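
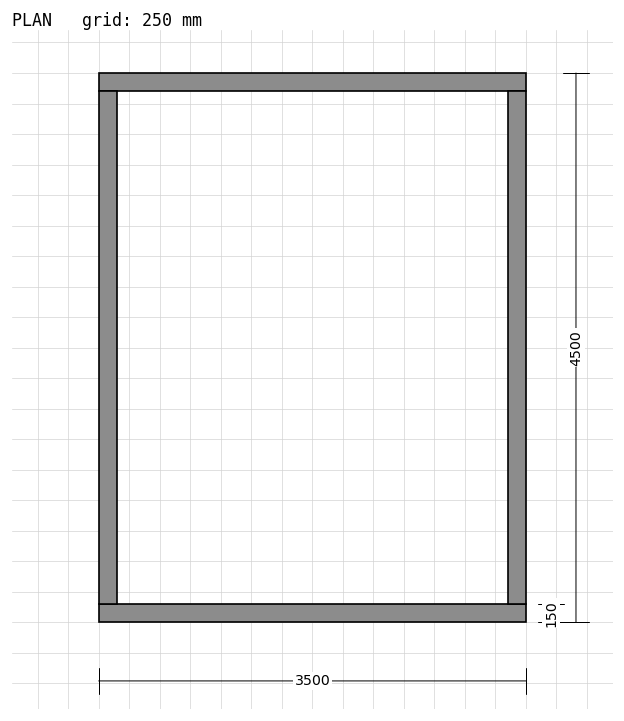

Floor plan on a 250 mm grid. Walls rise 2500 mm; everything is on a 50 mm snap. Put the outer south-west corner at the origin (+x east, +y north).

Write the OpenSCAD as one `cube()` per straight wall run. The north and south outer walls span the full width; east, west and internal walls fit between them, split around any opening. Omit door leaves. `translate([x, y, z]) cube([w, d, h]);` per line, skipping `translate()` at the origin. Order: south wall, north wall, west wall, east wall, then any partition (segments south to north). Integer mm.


cube([3500, 150, 2500]);
translate([0, 4350, 0]) cube([3500, 150, 2500]);
translate([0, 150, 0]) cube([150, 4200, 2500]);
translate([3350, 150, 0]) cube([150, 4200, 2500]);


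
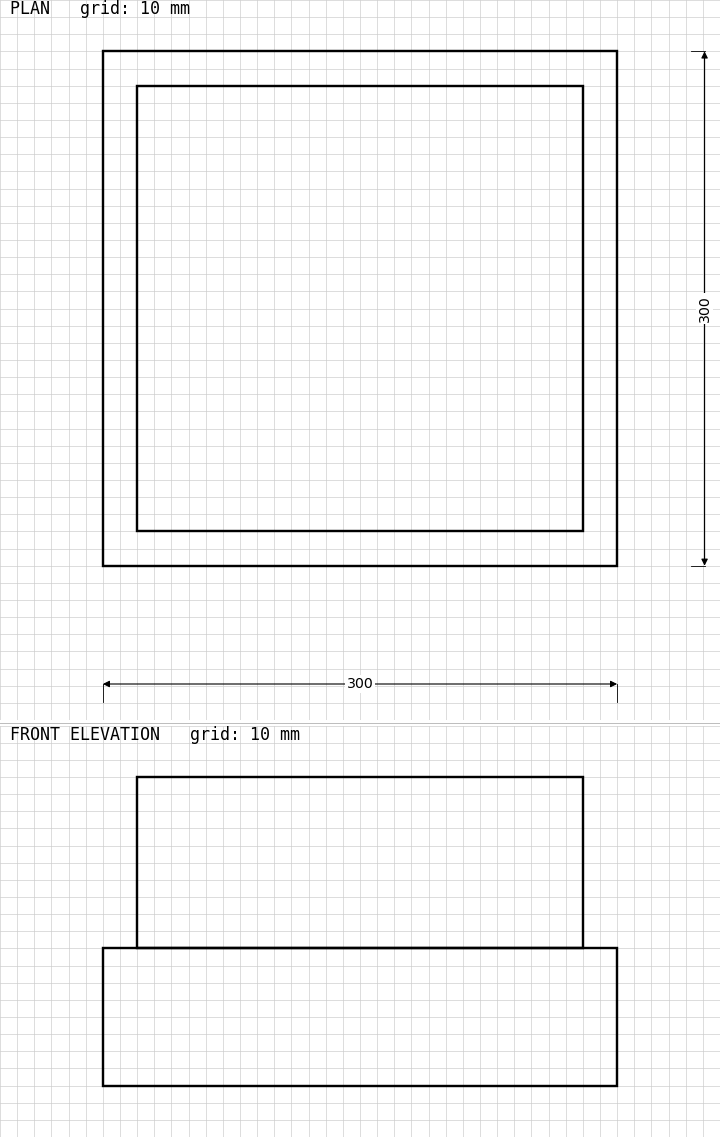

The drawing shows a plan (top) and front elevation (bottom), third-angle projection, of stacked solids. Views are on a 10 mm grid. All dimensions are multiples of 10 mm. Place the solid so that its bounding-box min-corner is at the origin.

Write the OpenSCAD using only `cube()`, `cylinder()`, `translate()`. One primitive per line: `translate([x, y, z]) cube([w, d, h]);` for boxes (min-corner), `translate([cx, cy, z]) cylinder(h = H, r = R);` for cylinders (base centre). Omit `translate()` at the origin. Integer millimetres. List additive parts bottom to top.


cube([300, 300, 80]);
translate([20, 20, 80]) cube([260, 260, 100]);


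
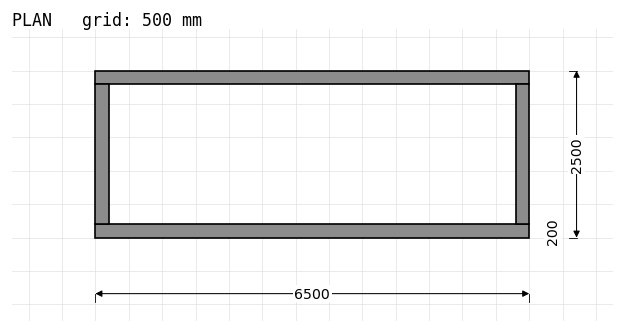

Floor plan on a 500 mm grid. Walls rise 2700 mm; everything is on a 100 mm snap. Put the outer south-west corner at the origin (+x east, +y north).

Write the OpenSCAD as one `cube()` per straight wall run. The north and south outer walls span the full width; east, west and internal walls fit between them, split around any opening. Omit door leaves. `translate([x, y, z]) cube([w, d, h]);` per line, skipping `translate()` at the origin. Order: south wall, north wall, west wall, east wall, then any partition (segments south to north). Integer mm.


cube([6500, 200, 2700]);
translate([0, 2300, 0]) cube([6500, 200, 2700]);
translate([0, 200, 0]) cube([200, 2100, 2700]);
translate([6300, 200, 0]) cube([200, 2100, 2700]);


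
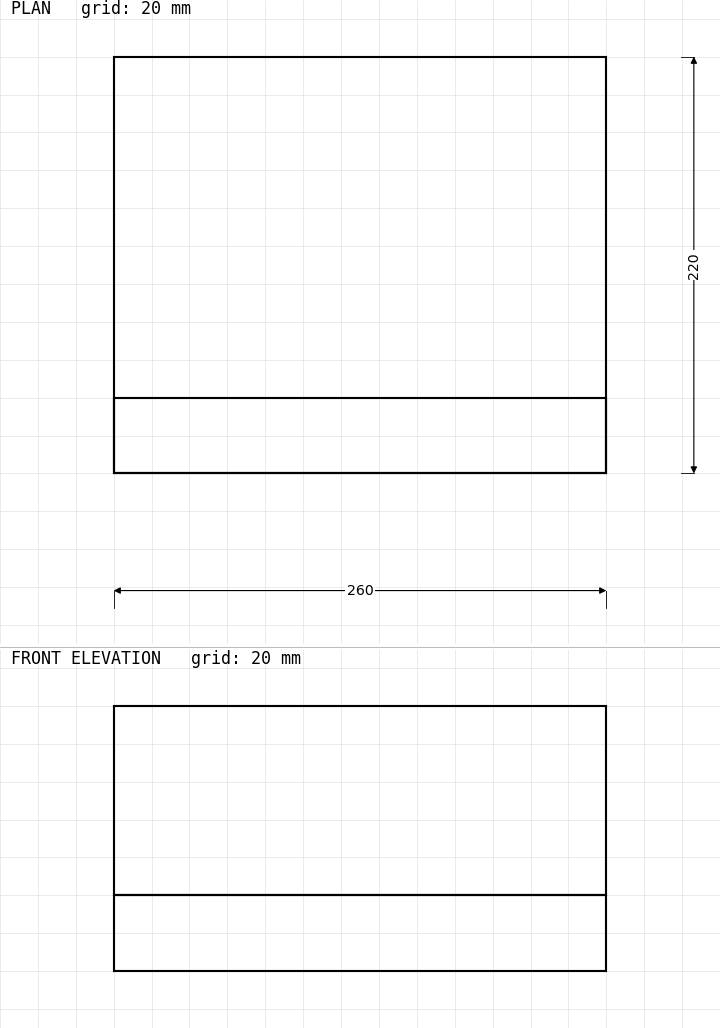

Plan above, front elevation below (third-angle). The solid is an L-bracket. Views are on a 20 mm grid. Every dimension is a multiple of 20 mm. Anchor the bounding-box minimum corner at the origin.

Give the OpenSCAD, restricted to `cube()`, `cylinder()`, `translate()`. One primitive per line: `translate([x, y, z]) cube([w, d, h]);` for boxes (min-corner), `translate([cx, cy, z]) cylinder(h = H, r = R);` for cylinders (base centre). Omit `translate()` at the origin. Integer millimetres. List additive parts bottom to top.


cube([260, 220, 40]);
translate([0, 0, 40]) cube([260, 40, 100]);


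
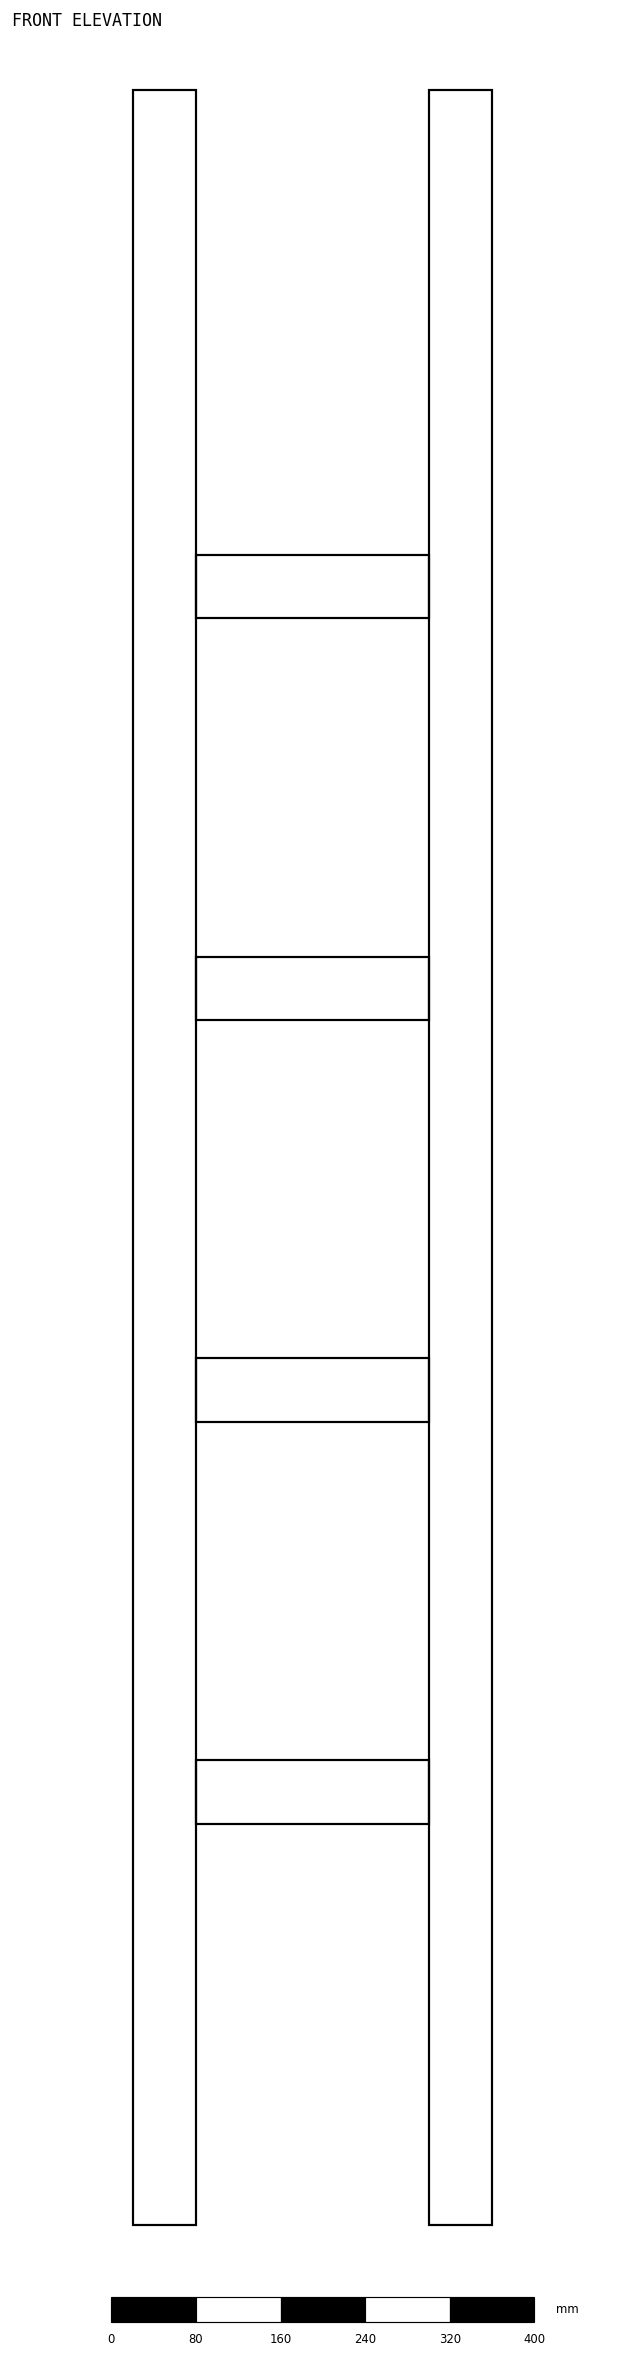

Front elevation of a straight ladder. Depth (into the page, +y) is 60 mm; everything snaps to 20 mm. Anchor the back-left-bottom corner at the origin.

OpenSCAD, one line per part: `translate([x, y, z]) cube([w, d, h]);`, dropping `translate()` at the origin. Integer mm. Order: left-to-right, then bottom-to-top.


cube([60, 60, 2020]);
translate([60, 0, 380]) cube([220, 60, 60]);
translate([60, 0, 760]) cube([220, 60, 60]);
translate([60, 0, 1140]) cube([220, 60, 60]);
translate([60, 0, 1520]) cube([220, 60, 60]);
translate([280, 0, 0]) cube([60, 60, 2020]);


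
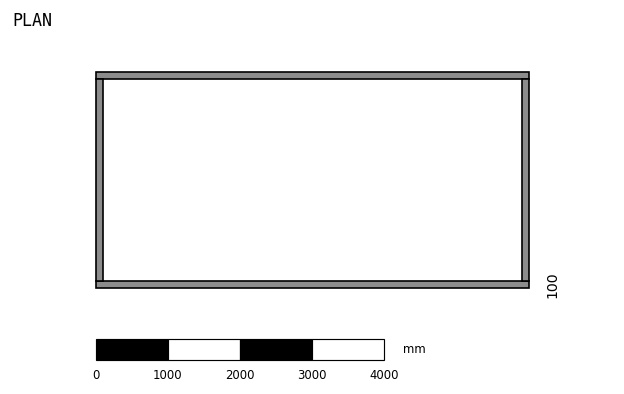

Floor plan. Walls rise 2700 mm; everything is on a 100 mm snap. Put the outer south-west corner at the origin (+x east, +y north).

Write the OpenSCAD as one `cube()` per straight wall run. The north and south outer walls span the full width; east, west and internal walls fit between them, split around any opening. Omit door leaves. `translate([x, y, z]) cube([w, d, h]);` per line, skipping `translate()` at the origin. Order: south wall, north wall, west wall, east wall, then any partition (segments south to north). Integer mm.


cube([6000, 100, 2700]);
translate([0, 2900, 0]) cube([6000, 100, 2700]);
translate([0, 100, 0]) cube([100, 2800, 2700]);
translate([5900, 100, 0]) cube([100, 2800, 2700]);


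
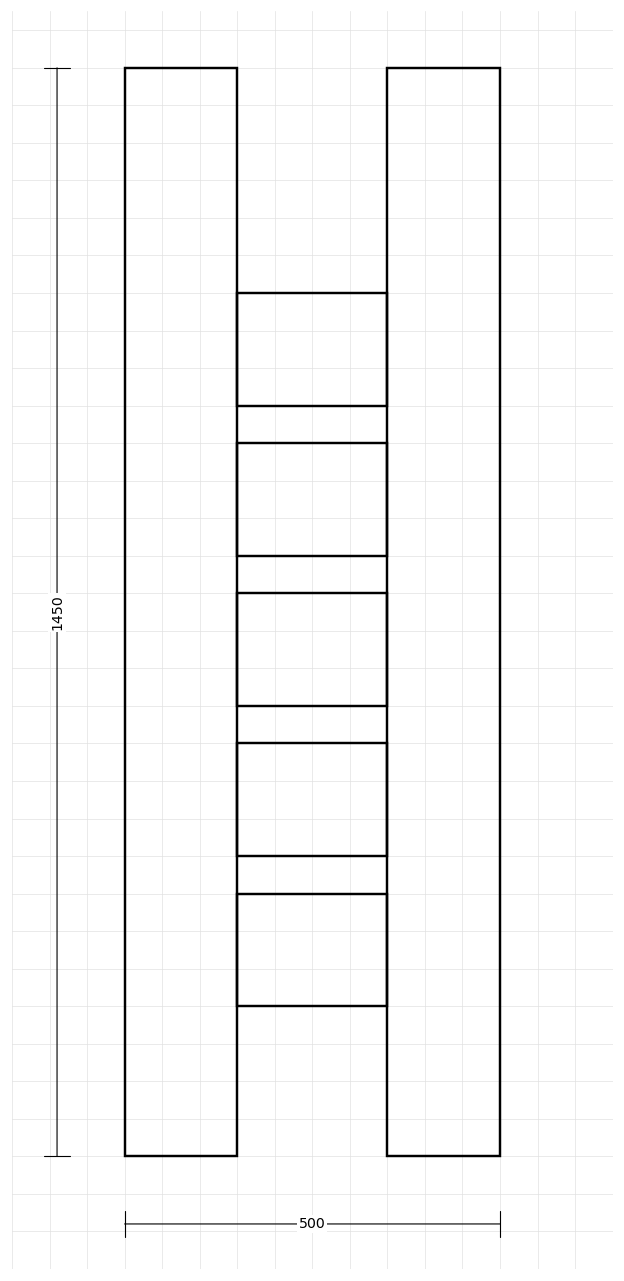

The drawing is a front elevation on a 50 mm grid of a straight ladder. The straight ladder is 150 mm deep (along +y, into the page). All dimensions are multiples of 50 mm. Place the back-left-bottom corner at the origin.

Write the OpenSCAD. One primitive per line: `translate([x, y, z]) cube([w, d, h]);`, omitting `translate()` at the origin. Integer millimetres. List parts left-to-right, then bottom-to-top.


cube([150, 150, 1450]);
translate([150, 0, 200]) cube([200, 150, 150]);
translate([150, 0, 400]) cube([200, 150, 150]);
translate([150, 0, 600]) cube([200, 150, 150]);
translate([150, 0, 800]) cube([200, 150, 150]);
translate([150, 0, 1000]) cube([200, 150, 150]);
translate([350, 0, 0]) cube([150, 150, 1450]);


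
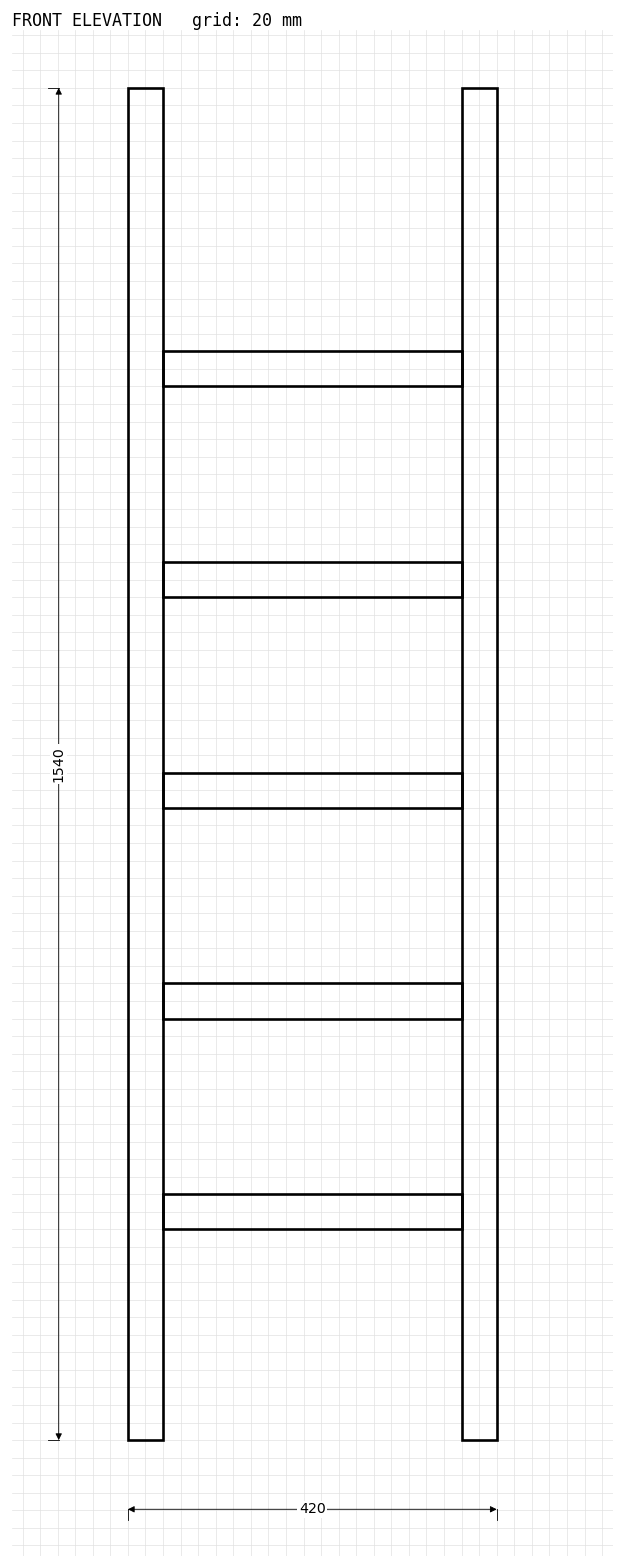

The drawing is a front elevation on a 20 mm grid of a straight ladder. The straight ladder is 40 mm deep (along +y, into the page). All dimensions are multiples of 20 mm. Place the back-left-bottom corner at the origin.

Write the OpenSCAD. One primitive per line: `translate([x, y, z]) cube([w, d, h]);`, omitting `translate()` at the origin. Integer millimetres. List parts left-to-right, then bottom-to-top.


cube([40, 40, 1540]);
translate([40, 0, 240]) cube([340, 40, 40]);
translate([40, 0, 480]) cube([340, 40, 40]);
translate([40, 0, 720]) cube([340, 40, 40]);
translate([40, 0, 960]) cube([340, 40, 40]);
translate([40, 0, 1200]) cube([340, 40, 40]);
translate([380, 0, 0]) cube([40, 40, 1540]);


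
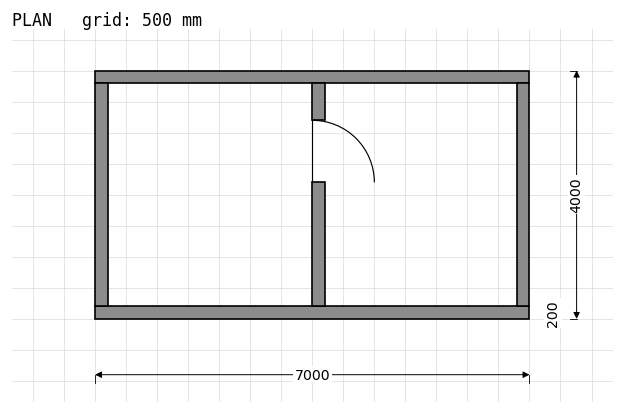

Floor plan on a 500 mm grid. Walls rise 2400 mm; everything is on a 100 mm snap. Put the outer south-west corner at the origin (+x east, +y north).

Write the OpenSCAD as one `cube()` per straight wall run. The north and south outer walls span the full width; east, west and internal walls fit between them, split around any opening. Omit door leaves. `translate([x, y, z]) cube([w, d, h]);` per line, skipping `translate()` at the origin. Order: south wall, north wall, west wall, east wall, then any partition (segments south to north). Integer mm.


cube([7000, 200, 2400]);
translate([0, 3800, 0]) cube([7000, 200, 2400]);
translate([0, 200, 0]) cube([200, 3600, 2400]);
translate([6800, 200, 0]) cube([200, 3600, 2400]);
translate([3500, 200, 0]) cube([200, 2000, 2400]);
translate([3500, 3200, 0]) cube([200, 600, 2400]);


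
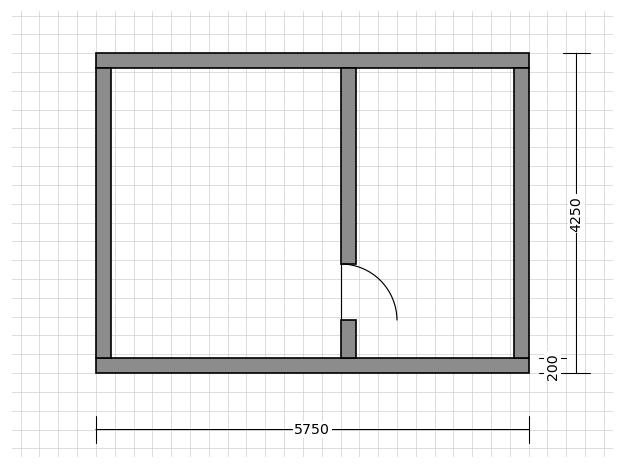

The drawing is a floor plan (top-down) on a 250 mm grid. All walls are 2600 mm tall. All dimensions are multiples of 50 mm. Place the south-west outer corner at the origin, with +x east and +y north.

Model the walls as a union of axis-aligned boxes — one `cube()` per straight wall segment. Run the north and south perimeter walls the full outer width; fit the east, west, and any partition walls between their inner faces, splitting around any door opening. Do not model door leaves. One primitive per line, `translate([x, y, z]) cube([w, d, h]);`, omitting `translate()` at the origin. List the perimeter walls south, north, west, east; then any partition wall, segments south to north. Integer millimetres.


cube([5750, 200, 2600]);
translate([0, 4050, 0]) cube([5750, 200, 2600]);
translate([0, 200, 0]) cube([200, 3850, 2600]);
translate([5550, 200, 0]) cube([200, 3850, 2600]);
translate([3250, 200, 0]) cube([200, 500, 2600]);
translate([3250, 1450, 0]) cube([200, 2600, 2600]);


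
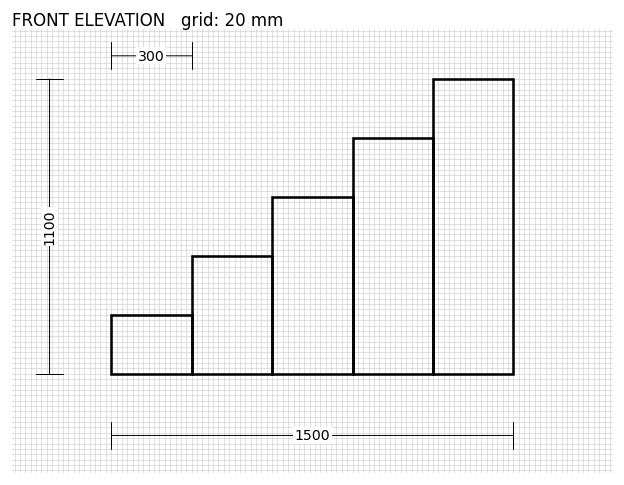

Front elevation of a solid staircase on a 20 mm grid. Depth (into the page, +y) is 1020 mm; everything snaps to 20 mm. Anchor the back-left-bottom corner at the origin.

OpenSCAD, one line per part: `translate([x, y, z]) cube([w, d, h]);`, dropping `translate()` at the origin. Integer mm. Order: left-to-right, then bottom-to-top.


cube([300, 1020, 220]);
translate([300, 0, 0]) cube([300, 1020, 440]);
translate([600, 0, 0]) cube([300, 1020, 660]);
translate([900, 0, 0]) cube([300, 1020, 880]);
translate([1200, 0, 0]) cube([300, 1020, 1100]);


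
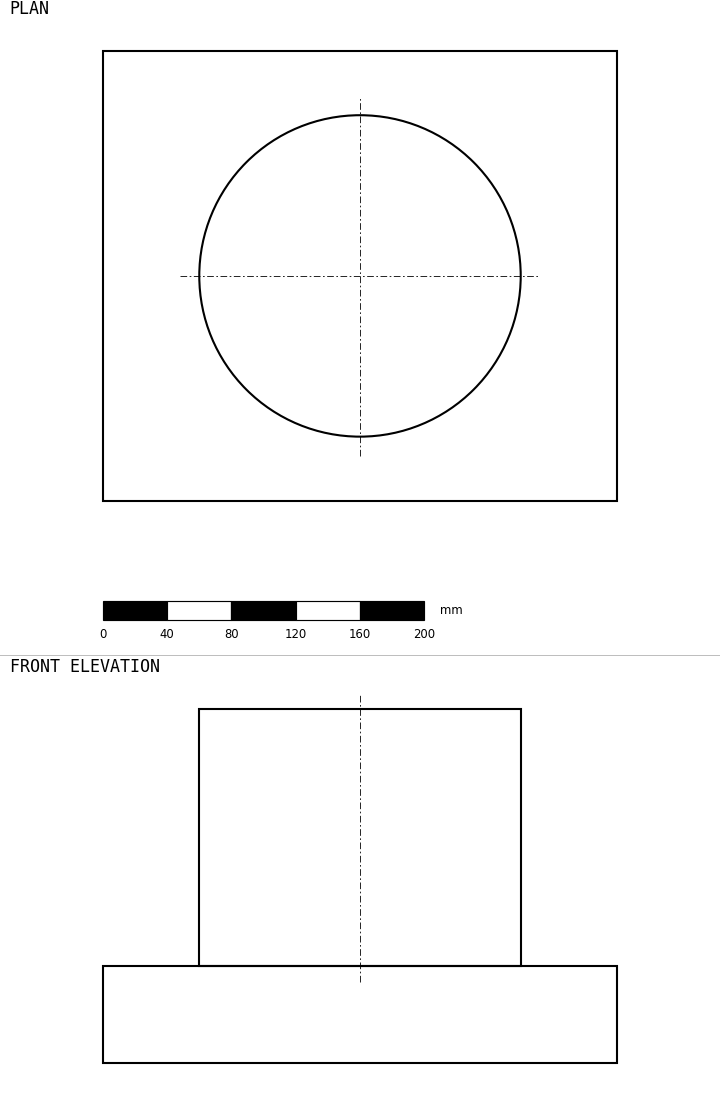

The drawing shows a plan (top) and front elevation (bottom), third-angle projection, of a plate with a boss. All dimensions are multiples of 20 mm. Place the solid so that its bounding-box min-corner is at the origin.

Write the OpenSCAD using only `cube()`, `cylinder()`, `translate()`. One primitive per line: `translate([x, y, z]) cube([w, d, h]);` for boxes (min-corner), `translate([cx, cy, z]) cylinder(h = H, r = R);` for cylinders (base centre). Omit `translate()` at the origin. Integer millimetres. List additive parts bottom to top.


cube([320, 280, 60]);
translate([160, 140, 60]) cylinder(h = 160, r = 100);


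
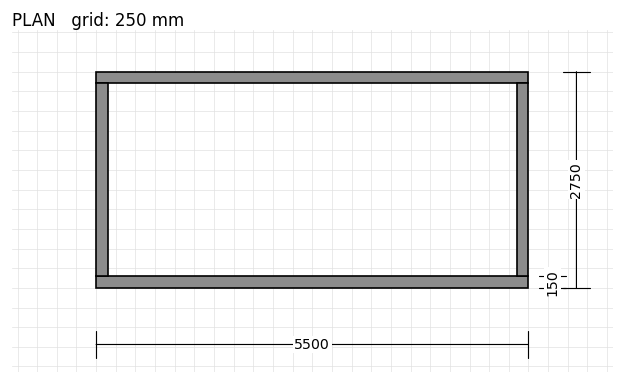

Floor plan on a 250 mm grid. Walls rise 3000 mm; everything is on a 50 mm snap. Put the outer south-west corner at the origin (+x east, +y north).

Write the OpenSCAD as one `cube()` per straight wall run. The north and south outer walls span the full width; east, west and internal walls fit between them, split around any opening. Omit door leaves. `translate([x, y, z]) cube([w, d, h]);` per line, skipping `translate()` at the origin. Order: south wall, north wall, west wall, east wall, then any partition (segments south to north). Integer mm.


cube([5500, 150, 3000]);
translate([0, 2600, 0]) cube([5500, 150, 3000]);
translate([0, 150, 0]) cube([150, 2450, 3000]);
translate([5350, 150, 0]) cube([150, 2450, 3000]);


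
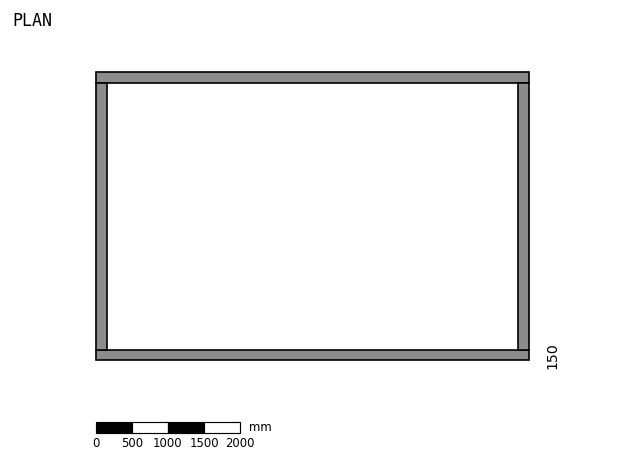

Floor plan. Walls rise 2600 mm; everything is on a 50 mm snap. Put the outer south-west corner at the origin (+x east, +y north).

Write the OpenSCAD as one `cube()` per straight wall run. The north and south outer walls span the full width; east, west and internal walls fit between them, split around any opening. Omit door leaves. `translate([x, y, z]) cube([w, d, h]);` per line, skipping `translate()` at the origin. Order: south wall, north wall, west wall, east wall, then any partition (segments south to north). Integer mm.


cube([6000, 150, 2600]);
translate([0, 3850, 0]) cube([6000, 150, 2600]);
translate([0, 150, 0]) cube([150, 3700, 2600]);
translate([5850, 150, 0]) cube([150, 3700, 2600]);


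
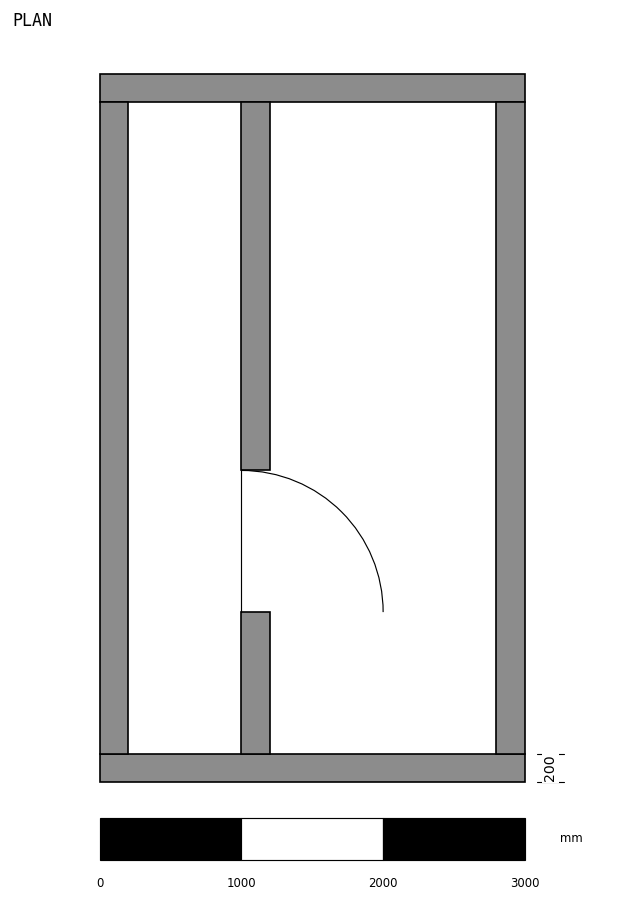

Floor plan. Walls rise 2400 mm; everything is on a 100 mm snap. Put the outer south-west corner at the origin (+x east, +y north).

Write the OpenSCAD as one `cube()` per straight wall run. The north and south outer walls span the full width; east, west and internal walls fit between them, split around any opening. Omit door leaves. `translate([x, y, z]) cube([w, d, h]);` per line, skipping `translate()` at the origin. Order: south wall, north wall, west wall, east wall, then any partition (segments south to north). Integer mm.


cube([3000, 200, 2400]);
translate([0, 4800, 0]) cube([3000, 200, 2400]);
translate([0, 200, 0]) cube([200, 4600, 2400]);
translate([2800, 200, 0]) cube([200, 4600, 2400]);
translate([1000, 200, 0]) cube([200, 1000, 2400]);
translate([1000, 2200, 0]) cube([200, 2600, 2400]);


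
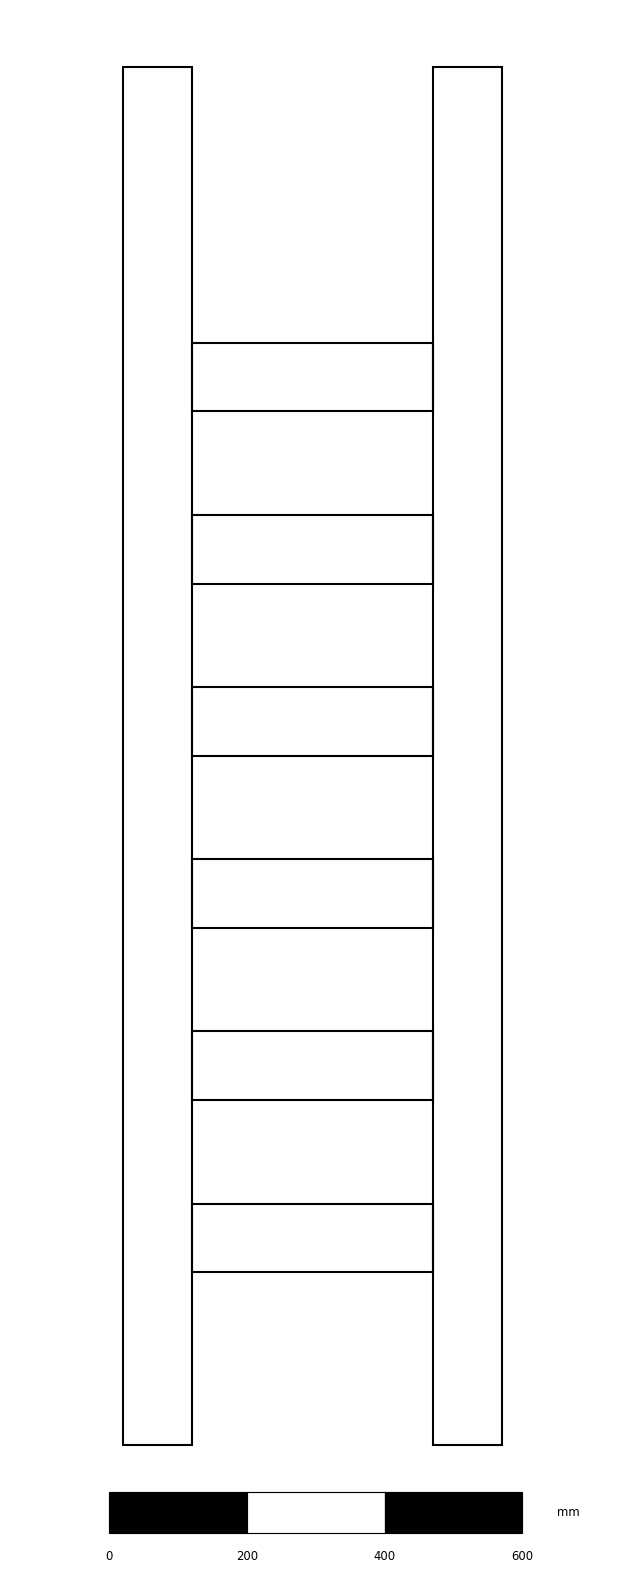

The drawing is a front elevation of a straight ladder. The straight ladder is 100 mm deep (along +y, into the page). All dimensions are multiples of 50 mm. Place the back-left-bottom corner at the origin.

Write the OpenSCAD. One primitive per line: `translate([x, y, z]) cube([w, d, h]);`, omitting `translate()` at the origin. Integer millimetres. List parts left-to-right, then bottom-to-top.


cube([100, 100, 2000]);
translate([100, 0, 250]) cube([350, 100, 100]);
translate([100, 0, 500]) cube([350, 100, 100]);
translate([100, 0, 750]) cube([350, 100, 100]);
translate([100, 0, 1000]) cube([350, 100, 100]);
translate([100, 0, 1250]) cube([350, 100, 100]);
translate([100, 0, 1500]) cube([350, 100, 100]);
translate([450, 0, 0]) cube([100, 100, 2000]);


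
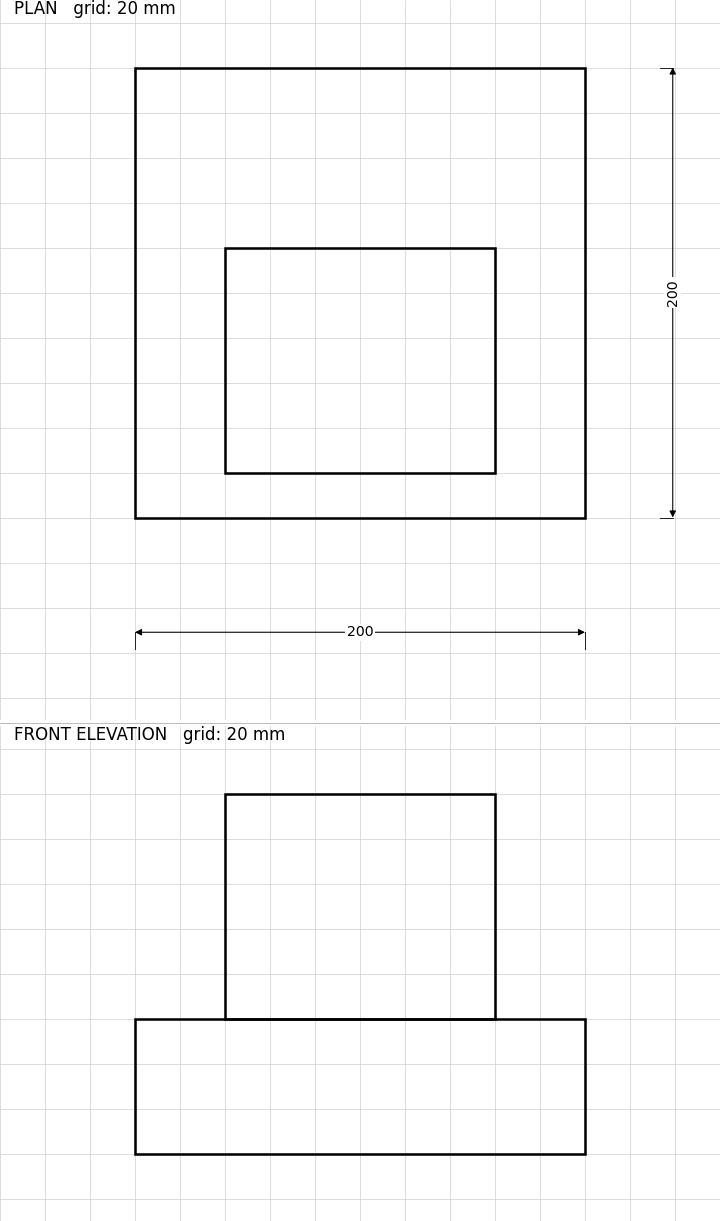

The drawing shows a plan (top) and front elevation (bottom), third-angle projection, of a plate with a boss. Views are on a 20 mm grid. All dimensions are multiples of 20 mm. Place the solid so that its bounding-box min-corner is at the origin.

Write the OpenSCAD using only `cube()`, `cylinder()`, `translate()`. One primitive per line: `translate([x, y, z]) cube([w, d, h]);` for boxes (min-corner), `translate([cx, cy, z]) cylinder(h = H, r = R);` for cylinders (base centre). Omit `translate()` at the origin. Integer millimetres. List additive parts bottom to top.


cube([200, 200, 60]);
translate([40, 20, 60]) cube([120, 100, 100]);


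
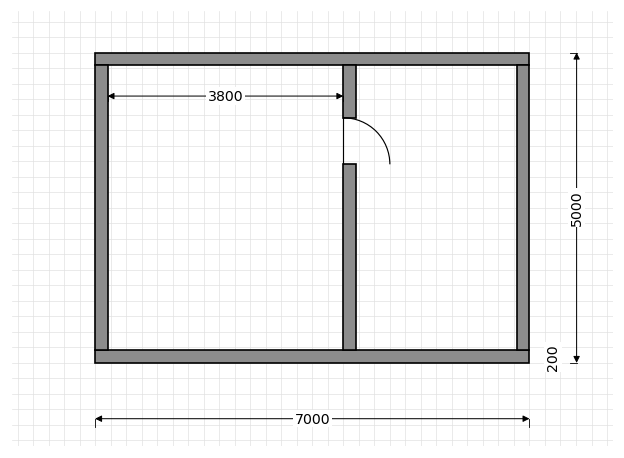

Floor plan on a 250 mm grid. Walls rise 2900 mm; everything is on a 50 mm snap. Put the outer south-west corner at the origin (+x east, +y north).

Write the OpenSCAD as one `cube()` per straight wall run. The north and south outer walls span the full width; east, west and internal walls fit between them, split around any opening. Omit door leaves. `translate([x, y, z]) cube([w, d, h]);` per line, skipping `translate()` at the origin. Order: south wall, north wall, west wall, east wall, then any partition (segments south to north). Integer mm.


cube([7000, 200, 2900]);
translate([0, 4800, 0]) cube([7000, 200, 2900]);
translate([0, 200, 0]) cube([200, 4600, 2900]);
translate([6800, 200, 0]) cube([200, 4600, 2900]);
translate([4000, 200, 0]) cube([200, 3000, 2900]);
translate([4000, 3950, 0]) cube([200, 850, 2900]);


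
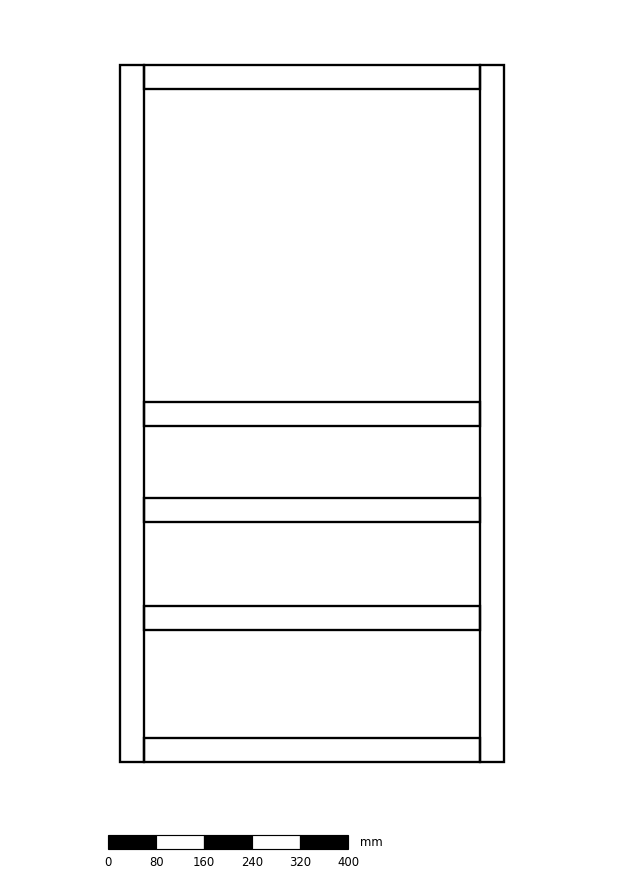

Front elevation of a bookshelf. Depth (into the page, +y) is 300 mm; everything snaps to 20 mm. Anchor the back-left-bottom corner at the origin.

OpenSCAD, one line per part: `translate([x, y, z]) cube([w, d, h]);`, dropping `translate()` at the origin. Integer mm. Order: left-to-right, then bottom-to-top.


cube([40, 300, 1160]);
translate([40, 0, 0]) cube([560, 300, 40]);
translate([40, 0, 220]) cube([560, 300, 40]);
translate([40, 0, 400]) cube([560, 300, 40]);
translate([40, 0, 560]) cube([560, 300, 40]);
translate([40, 0, 1120]) cube([560, 300, 40]);
translate([600, 0, 0]) cube([40, 300, 1160]);


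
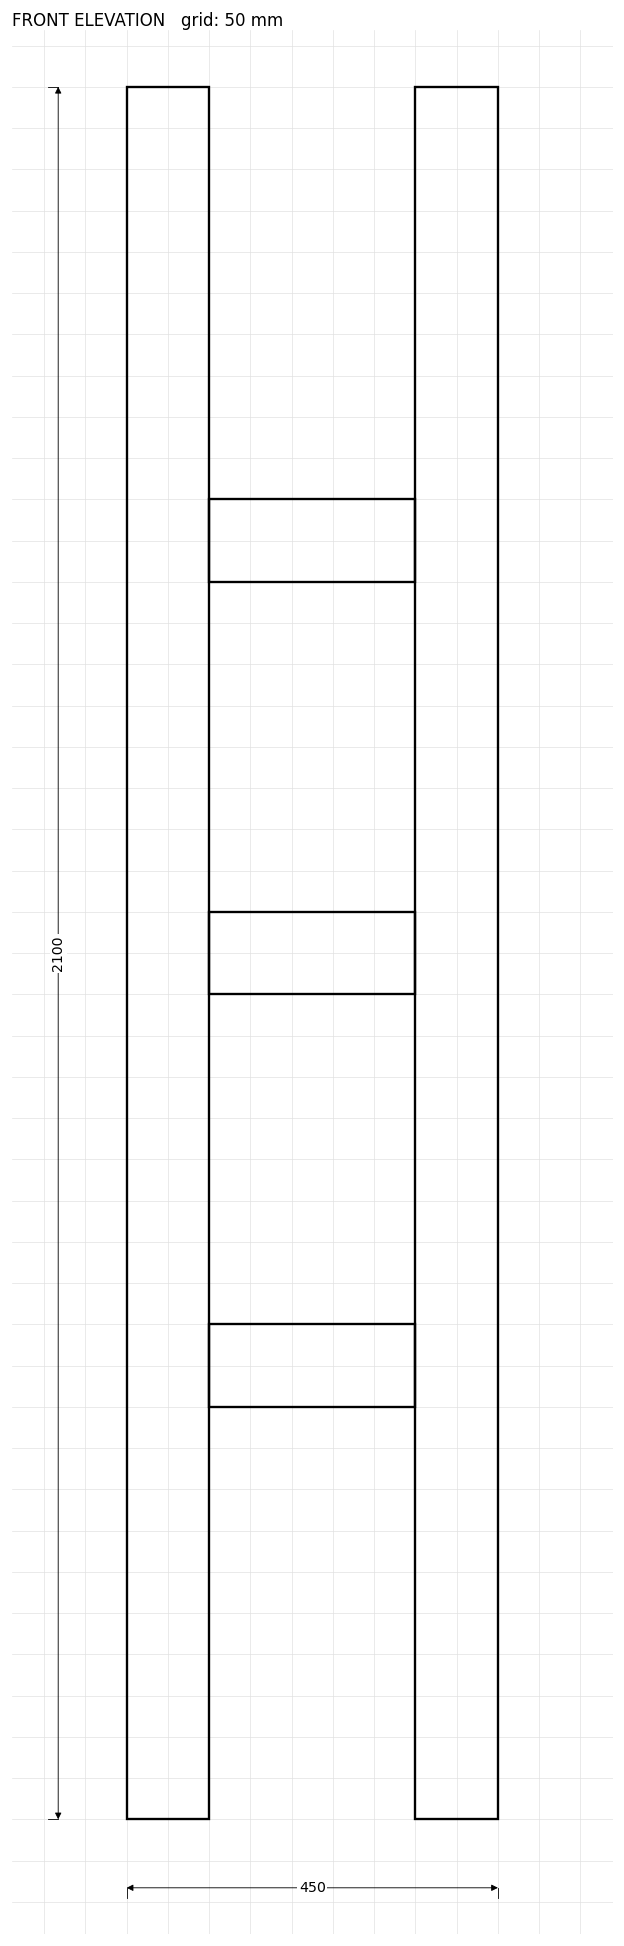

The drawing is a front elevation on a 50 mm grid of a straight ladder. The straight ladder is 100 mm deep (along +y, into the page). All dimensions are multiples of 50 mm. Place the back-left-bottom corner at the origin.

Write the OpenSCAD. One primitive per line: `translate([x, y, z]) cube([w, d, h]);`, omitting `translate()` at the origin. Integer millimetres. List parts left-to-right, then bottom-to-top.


cube([100, 100, 2100]);
translate([100, 0, 500]) cube([250, 100, 100]);
translate([100, 0, 1000]) cube([250, 100, 100]);
translate([100, 0, 1500]) cube([250, 100, 100]);
translate([350, 0, 0]) cube([100, 100, 2100]);


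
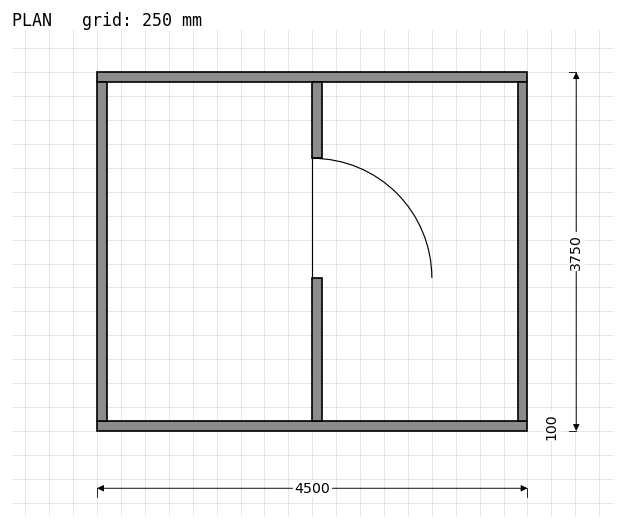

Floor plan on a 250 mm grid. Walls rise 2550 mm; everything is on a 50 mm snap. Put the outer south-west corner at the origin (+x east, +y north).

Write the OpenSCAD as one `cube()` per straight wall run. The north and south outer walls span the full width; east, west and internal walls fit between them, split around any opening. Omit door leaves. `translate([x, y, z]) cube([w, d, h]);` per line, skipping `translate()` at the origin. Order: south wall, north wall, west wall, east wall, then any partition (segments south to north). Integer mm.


cube([4500, 100, 2550]);
translate([0, 3650, 0]) cube([4500, 100, 2550]);
translate([0, 100, 0]) cube([100, 3550, 2550]);
translate([4400, 100, 0]) cube([100, 3550, 2550]);
translate([2250, 100, 0]) cube([100, 1500, 2550]);
translate([2250, 2850, 0]) cube([100, 800, 2550]);


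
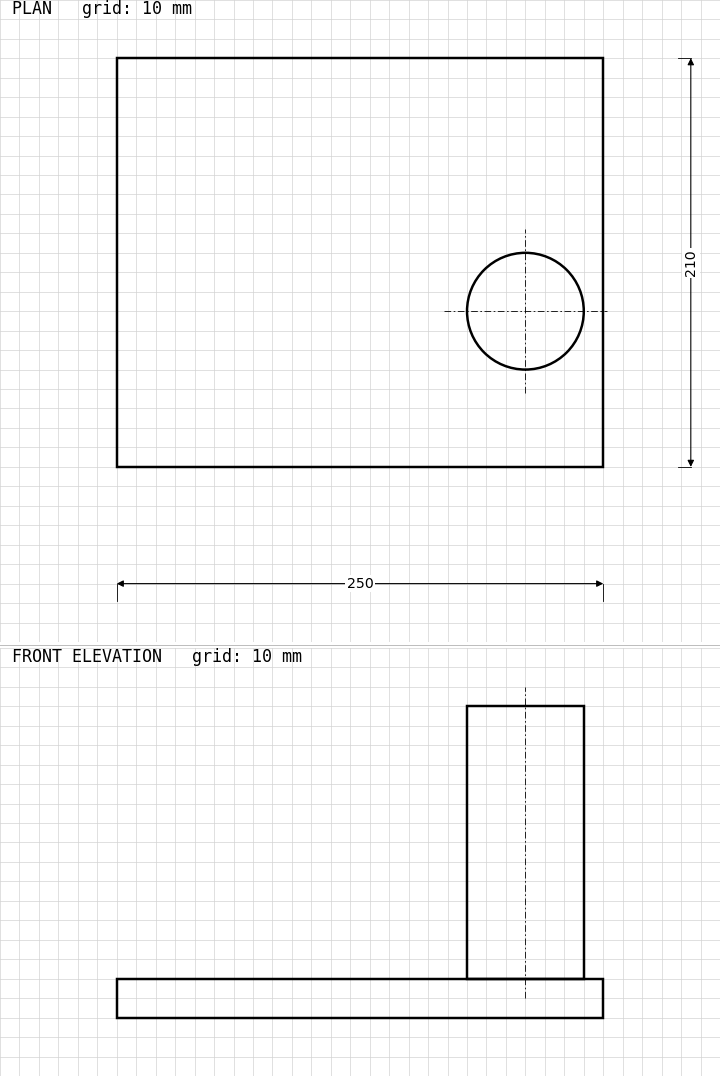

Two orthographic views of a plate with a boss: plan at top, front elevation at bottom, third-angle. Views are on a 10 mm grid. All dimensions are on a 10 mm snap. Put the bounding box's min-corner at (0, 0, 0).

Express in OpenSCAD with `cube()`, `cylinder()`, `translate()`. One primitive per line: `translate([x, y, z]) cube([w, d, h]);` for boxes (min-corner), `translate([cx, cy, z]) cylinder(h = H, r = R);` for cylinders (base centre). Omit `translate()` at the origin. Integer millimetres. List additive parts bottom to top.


cube([250, 210, 20]);
translate([210, 80, 20]) cylinder(h = 140, r = 30);


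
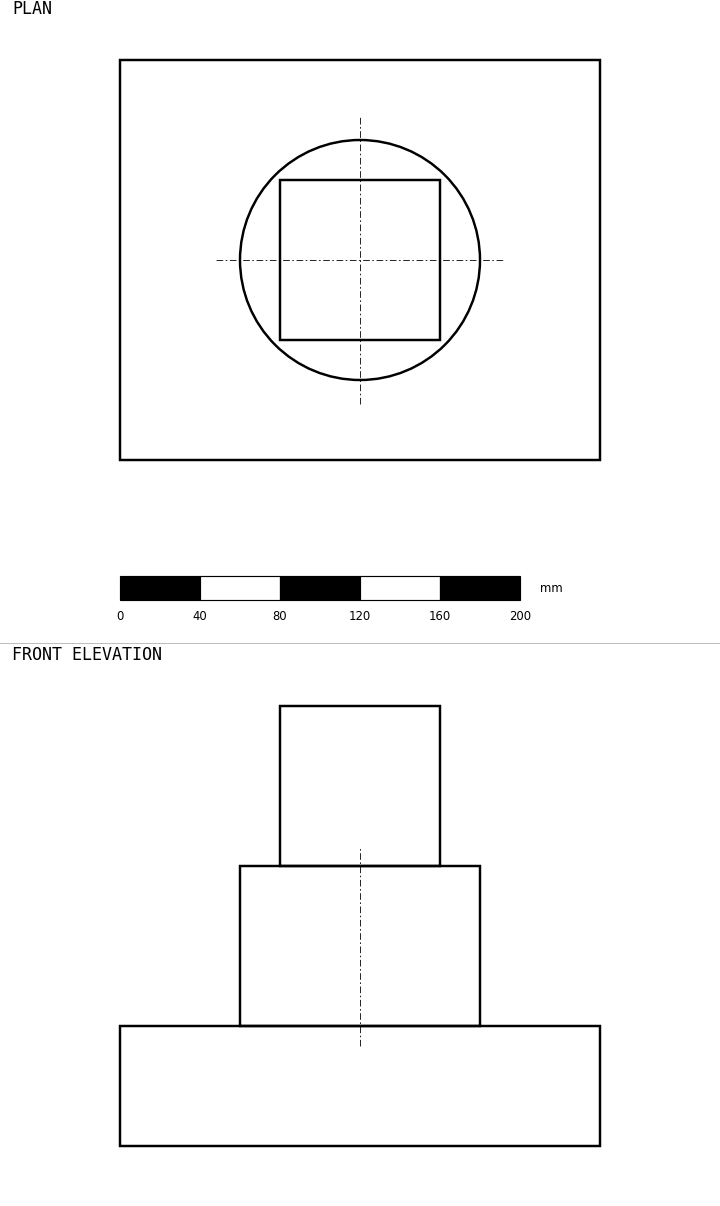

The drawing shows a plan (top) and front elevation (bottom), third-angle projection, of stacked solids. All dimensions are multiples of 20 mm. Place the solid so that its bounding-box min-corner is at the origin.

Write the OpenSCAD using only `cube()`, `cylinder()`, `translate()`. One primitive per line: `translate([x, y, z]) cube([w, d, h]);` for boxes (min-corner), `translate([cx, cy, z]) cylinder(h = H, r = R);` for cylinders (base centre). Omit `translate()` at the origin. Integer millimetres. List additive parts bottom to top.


cube([240, 200, 60]);
translate([120, 100, 60]) cylinder(h = 80, r = 60);
translate([80, 60, 140]) cube([80, 80, 80]);


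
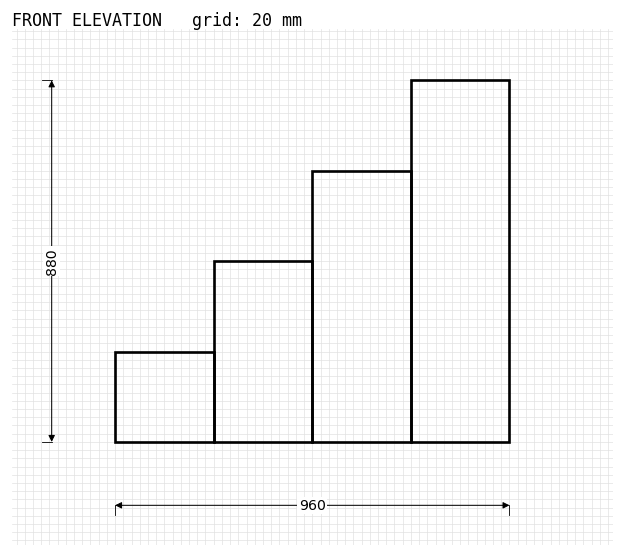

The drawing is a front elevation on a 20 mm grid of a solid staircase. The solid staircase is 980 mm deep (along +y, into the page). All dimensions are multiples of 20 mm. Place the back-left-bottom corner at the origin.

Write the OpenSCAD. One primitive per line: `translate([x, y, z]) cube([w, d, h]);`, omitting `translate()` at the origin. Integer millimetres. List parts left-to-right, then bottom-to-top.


cube([240, 980, 220]);
translate([240, 0, 0]) cube([240, 980, 440]);
translate([480, 0, 0]) cube([240, 980, 660]);
translate([720, 0, 0]) cube([240, 980, 880]);


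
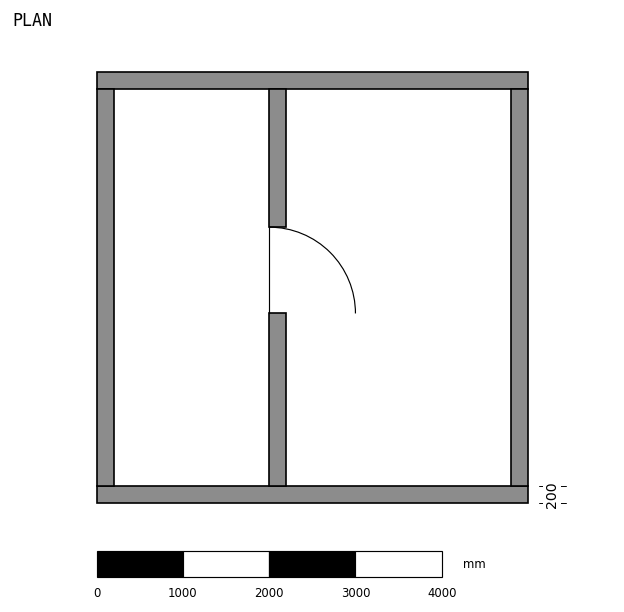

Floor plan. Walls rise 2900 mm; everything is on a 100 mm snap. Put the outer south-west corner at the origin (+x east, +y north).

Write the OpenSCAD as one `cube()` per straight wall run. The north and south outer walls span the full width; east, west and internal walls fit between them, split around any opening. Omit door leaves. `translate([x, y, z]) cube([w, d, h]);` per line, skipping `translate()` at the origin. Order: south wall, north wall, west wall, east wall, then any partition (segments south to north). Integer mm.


cube([5000, 200, 2900]);
translate([0, 4800, 0]) cube([5000, 200, 2900]);
translate([0, 200, 0]) cube([200, 4600, 2900]);
translate([4800, 200, 0]) cube([200, 4600, 2900]);
translate([2000, 200, 0]) cube([200, 2000, 2900]);
translate([2000, 3200, 0]) cube([200, 1600, 2900]);


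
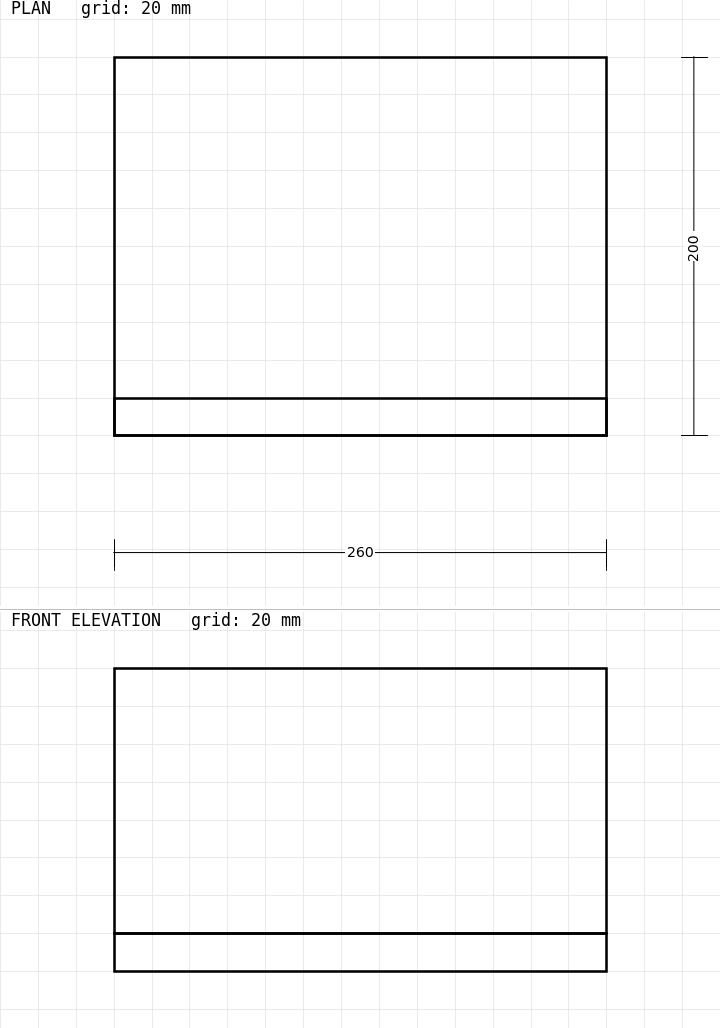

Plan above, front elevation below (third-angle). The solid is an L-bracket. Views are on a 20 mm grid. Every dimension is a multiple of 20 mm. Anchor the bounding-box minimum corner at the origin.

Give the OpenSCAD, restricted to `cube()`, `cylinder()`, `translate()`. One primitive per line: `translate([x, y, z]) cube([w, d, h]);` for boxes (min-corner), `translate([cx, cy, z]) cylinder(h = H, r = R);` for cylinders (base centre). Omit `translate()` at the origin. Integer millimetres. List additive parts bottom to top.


cube([260, 200, 20]);
translate([0, 0, 20]) cube([260, 20, 140]);


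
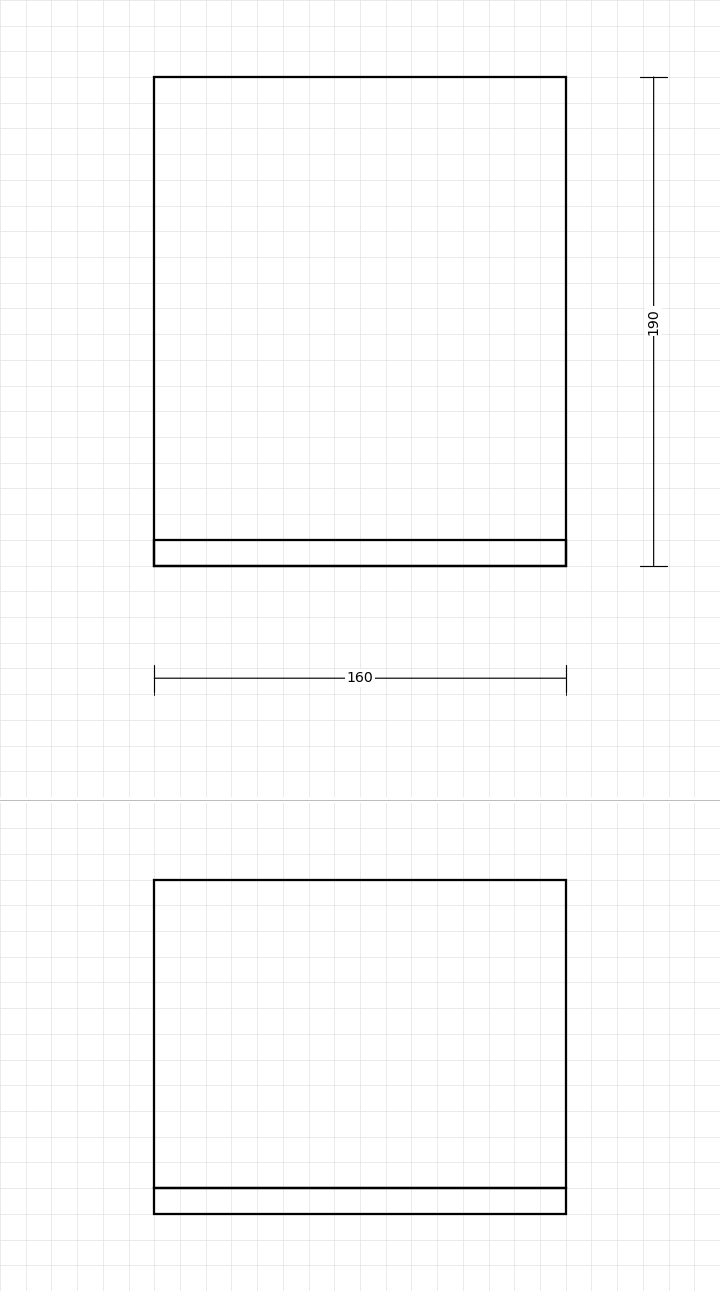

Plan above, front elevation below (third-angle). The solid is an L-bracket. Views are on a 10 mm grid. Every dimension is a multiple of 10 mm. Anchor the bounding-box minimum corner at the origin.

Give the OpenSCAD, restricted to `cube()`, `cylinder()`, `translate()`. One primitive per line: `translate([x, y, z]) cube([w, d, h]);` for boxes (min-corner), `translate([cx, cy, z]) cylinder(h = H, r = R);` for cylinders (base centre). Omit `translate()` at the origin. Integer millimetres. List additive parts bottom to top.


cube([160, 190, 10]);
translate([0, 0, 10]) cube([160, 10, 120]);


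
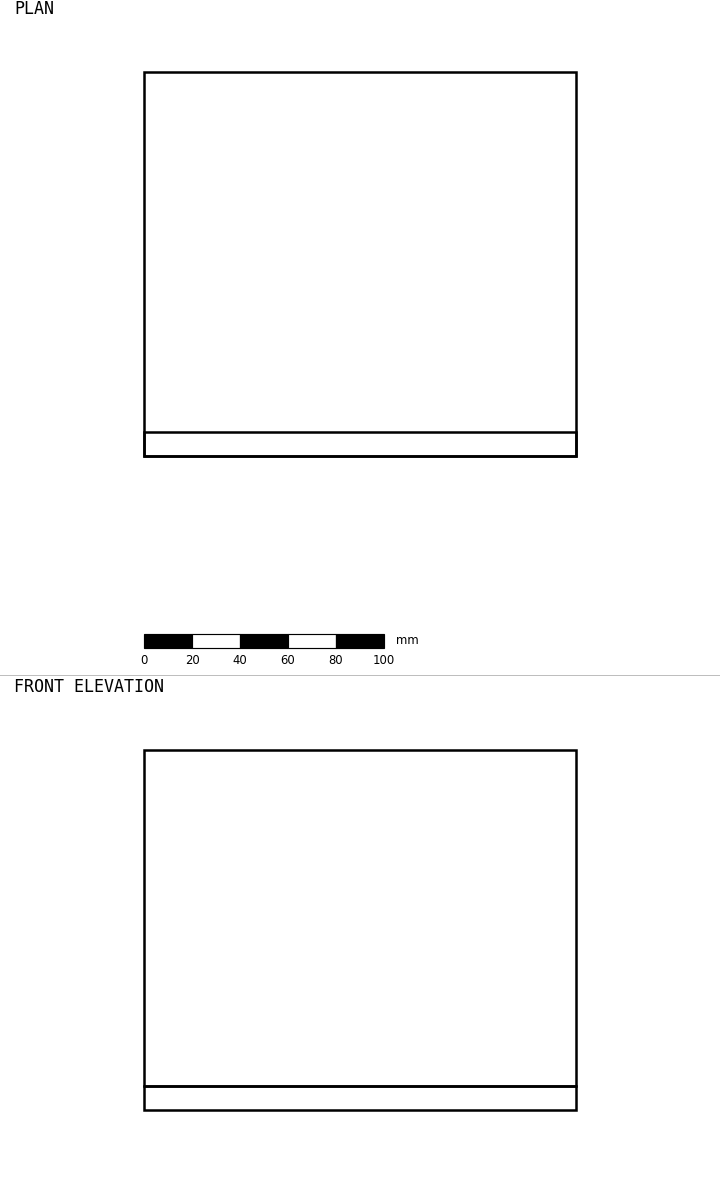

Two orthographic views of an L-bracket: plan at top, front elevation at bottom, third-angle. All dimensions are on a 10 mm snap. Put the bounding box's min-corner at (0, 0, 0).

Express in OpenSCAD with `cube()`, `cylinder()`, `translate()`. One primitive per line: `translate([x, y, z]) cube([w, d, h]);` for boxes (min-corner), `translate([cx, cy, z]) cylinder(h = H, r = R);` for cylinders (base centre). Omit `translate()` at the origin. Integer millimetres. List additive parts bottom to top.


cube([180, 160, 10]);
translate([0, 0, 10]) cube([180, 10, 140]);


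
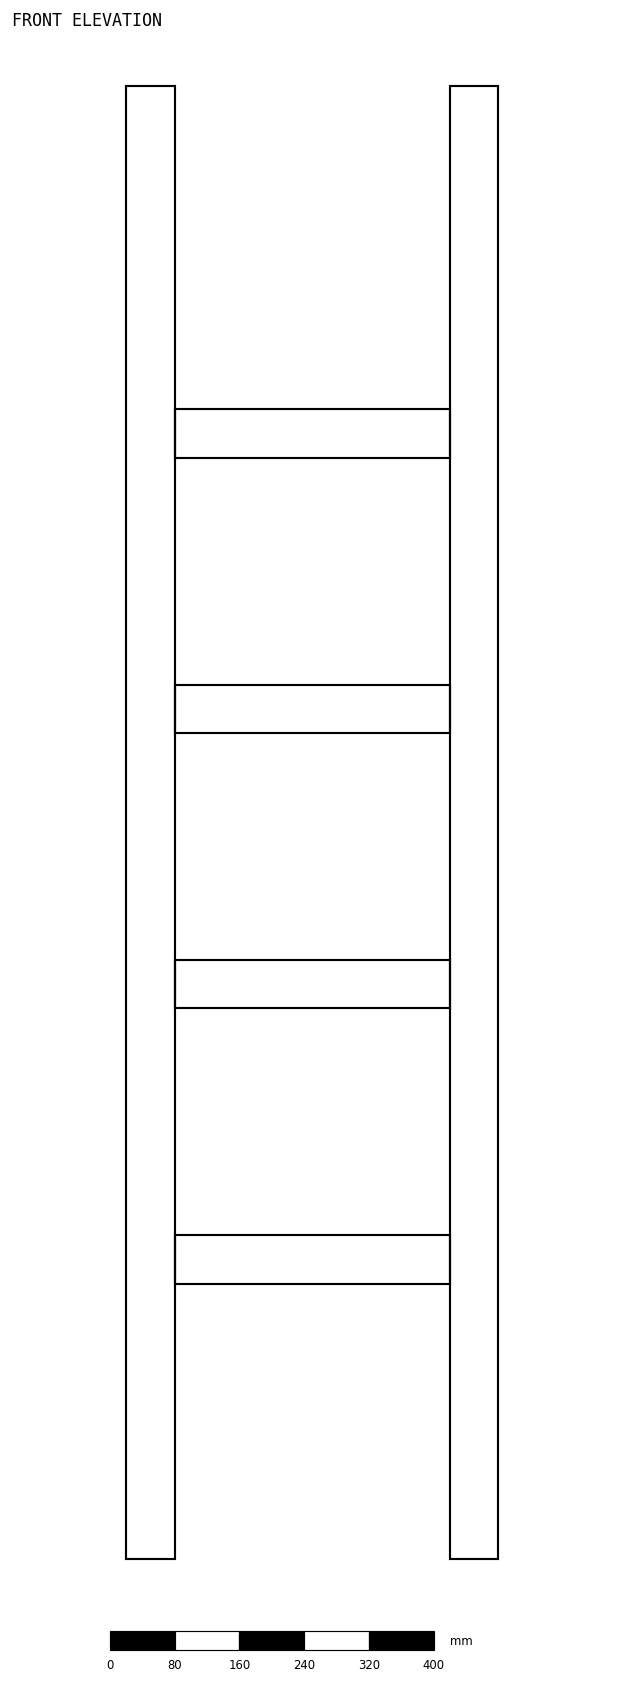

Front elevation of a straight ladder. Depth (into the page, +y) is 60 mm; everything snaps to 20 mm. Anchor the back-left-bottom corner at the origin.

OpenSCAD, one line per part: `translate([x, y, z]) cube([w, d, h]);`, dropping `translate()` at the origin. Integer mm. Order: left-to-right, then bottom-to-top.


cube([60, 60, 1820]);
translate([60, 0, 340]) cube([340, 60, 60]);
translate([60, 0, 680]) cube([340, 60, 60]);
translate([60, 0, 1020]) cube([340, 60, 60]);
translate([60, 0, 1360]) cube([340, 60, 60]);
translate([400, 0, 0]) cube([60, 60, 1820]);


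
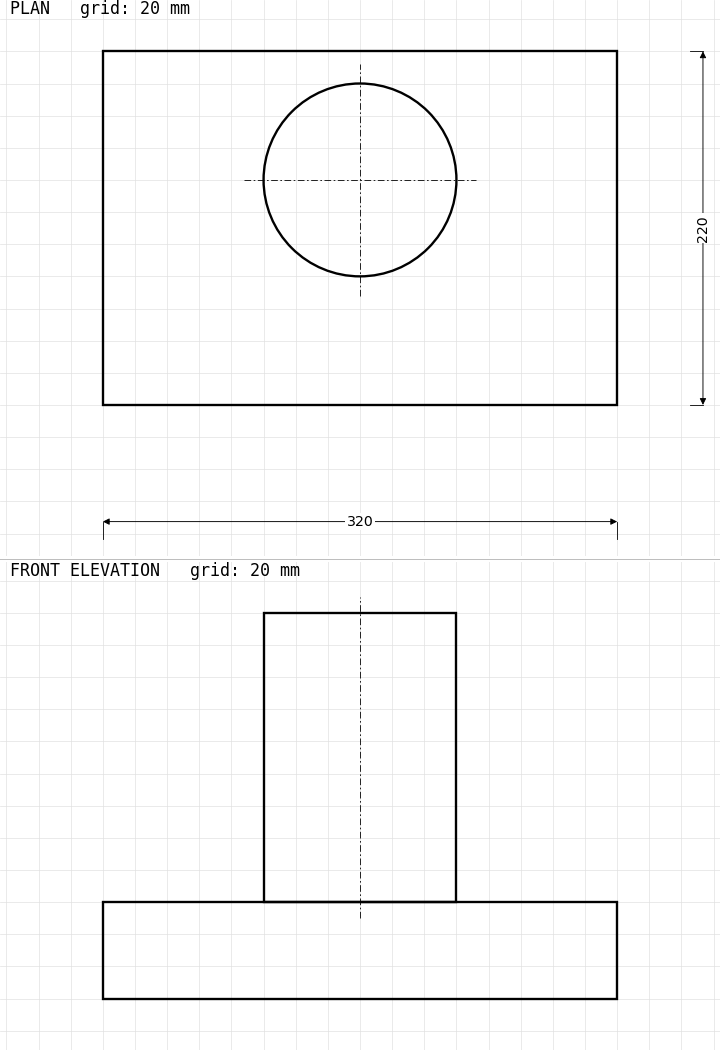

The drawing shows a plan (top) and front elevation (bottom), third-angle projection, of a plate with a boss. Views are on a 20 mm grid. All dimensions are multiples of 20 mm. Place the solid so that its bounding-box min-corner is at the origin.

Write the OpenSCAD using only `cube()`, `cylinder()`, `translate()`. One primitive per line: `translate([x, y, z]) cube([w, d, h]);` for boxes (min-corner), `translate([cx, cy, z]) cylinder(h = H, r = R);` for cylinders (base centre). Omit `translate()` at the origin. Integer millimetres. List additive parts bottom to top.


cube([320, 220, 60]);
translate([160, 140, 60]) cylinder(h = 180, r = 60);


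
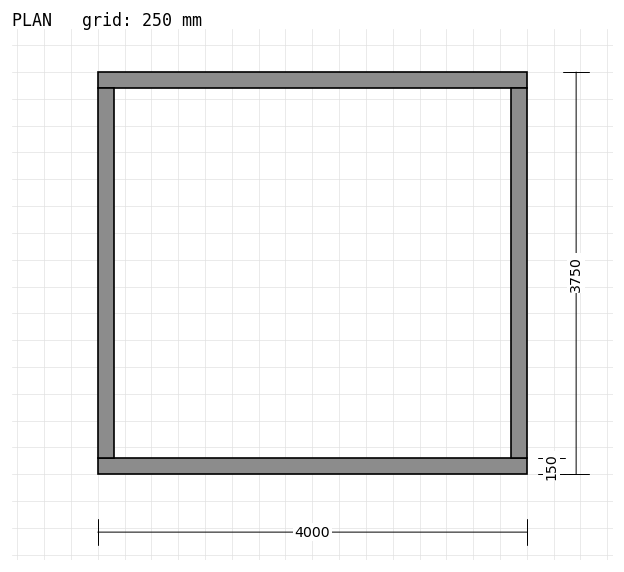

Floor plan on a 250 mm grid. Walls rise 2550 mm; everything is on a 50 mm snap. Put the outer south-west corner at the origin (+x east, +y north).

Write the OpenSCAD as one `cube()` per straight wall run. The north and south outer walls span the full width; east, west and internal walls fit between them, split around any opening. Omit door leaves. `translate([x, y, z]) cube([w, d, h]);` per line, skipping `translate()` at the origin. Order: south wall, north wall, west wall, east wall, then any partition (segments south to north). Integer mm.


cube([4000, 150, 2550]);
translate([0, 3600, 0]) cube([4000, 150, 2550]);
translate([0, 150, 0]) cube([150, 3450, 2550]);
translate([3850, 150, 0]) cube([150, 3450, 2550]);


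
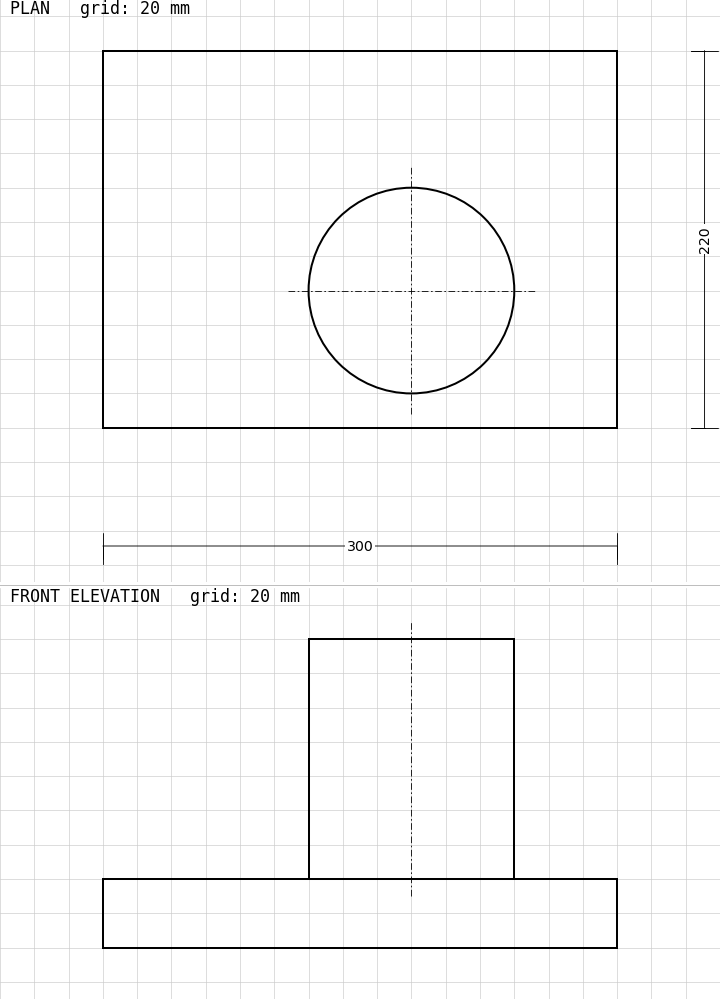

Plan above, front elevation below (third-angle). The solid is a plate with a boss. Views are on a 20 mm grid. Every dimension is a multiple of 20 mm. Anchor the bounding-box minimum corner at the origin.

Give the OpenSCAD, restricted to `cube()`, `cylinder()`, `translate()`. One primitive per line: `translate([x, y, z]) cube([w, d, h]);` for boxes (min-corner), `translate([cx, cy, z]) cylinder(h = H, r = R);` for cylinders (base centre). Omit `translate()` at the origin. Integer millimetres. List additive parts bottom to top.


cube([300, 220, 40]);
translate([180, 80, 40]) cylinder(h = 140, r = 60);


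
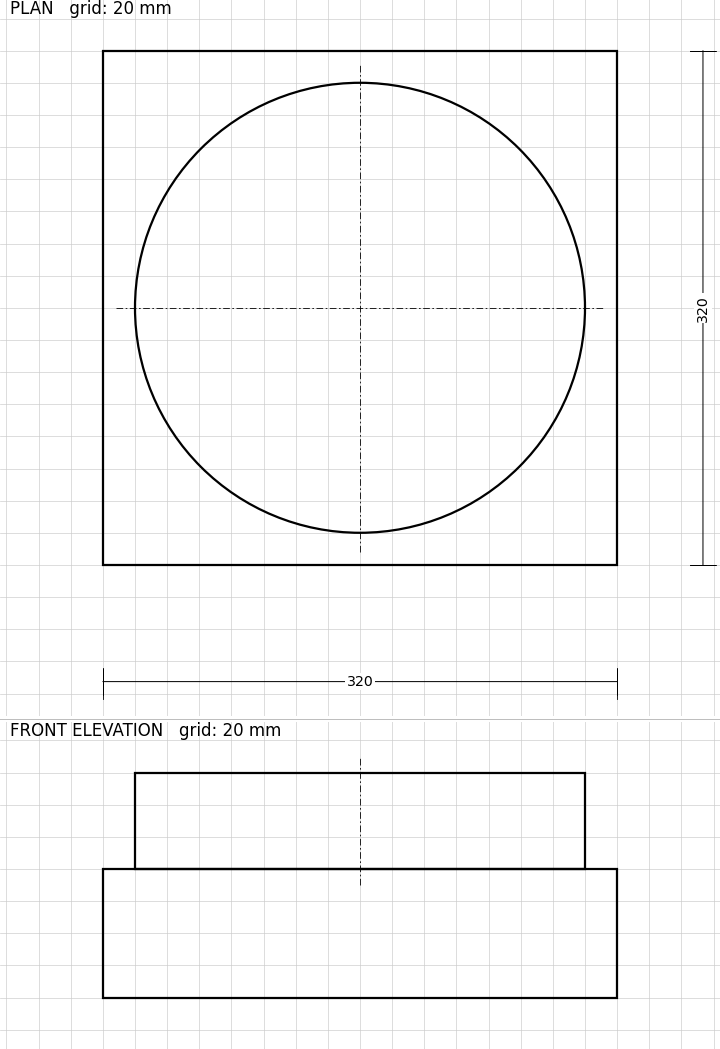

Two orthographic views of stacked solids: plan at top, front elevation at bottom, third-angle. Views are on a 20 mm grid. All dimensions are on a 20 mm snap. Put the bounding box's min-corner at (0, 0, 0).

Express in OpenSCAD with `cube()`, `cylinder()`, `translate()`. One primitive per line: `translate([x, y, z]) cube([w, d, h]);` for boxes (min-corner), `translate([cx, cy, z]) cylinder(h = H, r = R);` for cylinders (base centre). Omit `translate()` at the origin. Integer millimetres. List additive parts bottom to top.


cube([320, 320, 80]);
translate([160, 160, 80]) cylinder(h = 60, r = 140);


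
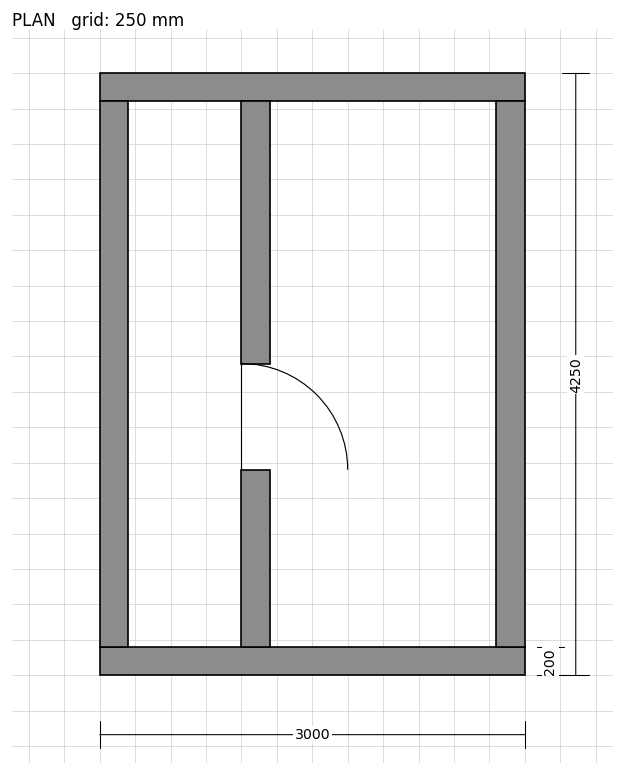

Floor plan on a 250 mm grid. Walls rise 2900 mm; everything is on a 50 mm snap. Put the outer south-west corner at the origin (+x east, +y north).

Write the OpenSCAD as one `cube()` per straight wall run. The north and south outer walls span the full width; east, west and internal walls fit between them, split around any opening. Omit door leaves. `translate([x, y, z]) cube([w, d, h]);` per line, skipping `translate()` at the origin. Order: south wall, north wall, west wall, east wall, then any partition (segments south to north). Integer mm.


cube([3000, 200, 2900]);
translate([0, 4050, 0]) cube([3000, 200, 2900]);
translate([0, 200, 0]) cube([200, 3850, 2900]);
translate([2800, 200, 0]) cube([200, 3850, 2900]);
translate([1000, 200, 0]) cube([200, 1250, 2900]);
translate([1000, 2200, 0]) cube([200, 1850, 2900]);


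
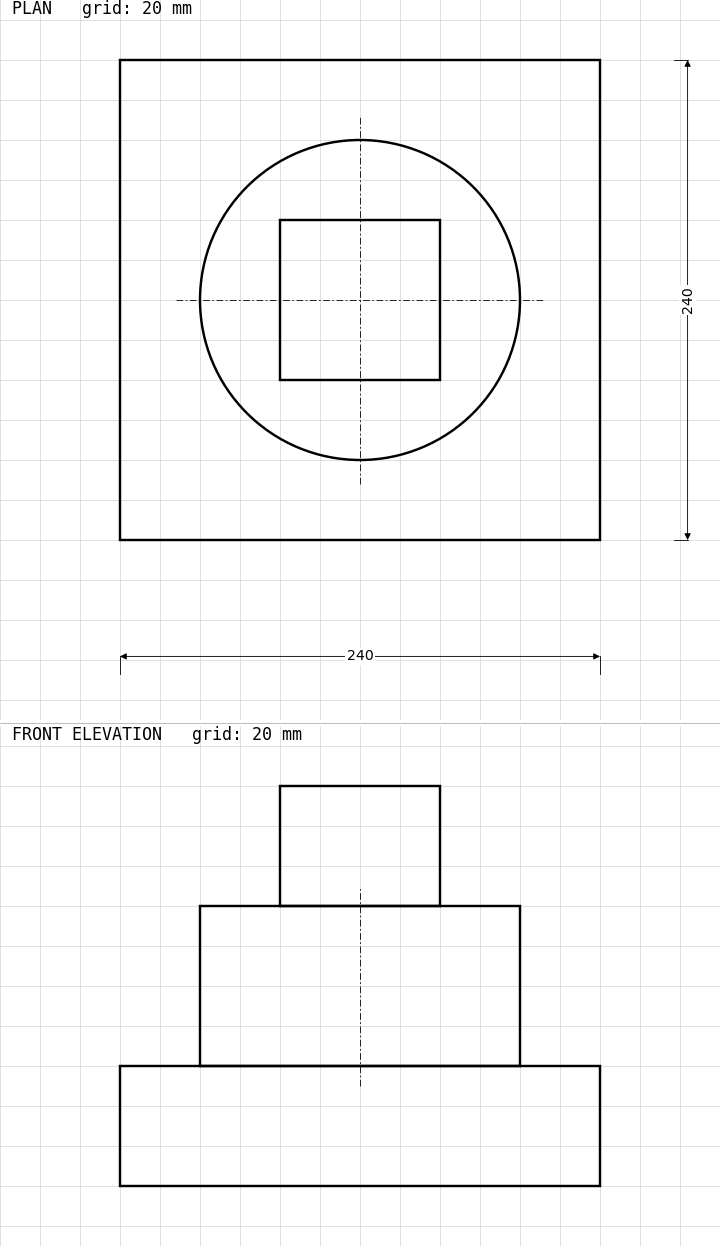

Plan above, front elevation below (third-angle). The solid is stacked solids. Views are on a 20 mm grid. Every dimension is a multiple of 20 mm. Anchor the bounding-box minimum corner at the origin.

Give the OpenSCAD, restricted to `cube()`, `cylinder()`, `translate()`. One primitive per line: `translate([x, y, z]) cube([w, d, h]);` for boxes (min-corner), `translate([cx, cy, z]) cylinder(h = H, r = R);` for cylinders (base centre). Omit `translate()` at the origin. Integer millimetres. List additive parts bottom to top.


cube([240, 240, 60]);
translate([120, 120, 60]) cylinder(h = 80, r = 80);
translate([80, 80, 140]) cube([80, 80, 60]);
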